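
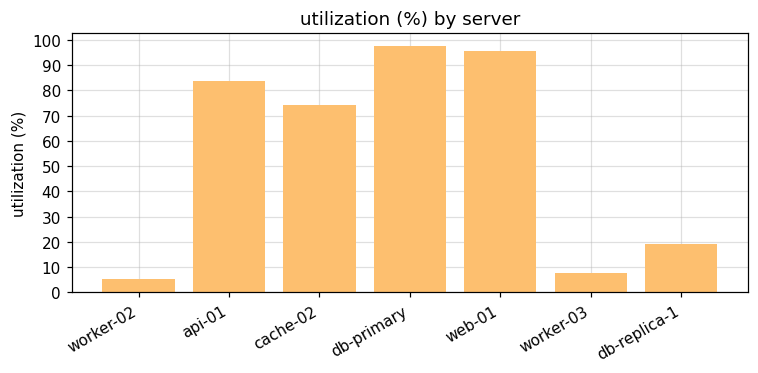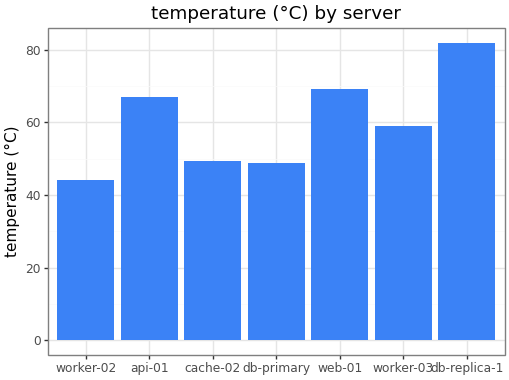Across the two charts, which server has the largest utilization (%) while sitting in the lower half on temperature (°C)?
db-primary

Chart 2 median temperature (°C) ≈ 60; below-median servers: worker-02, cache-02, db-primary. Among those, db-primary has the highest utilization (%) (≈ 100).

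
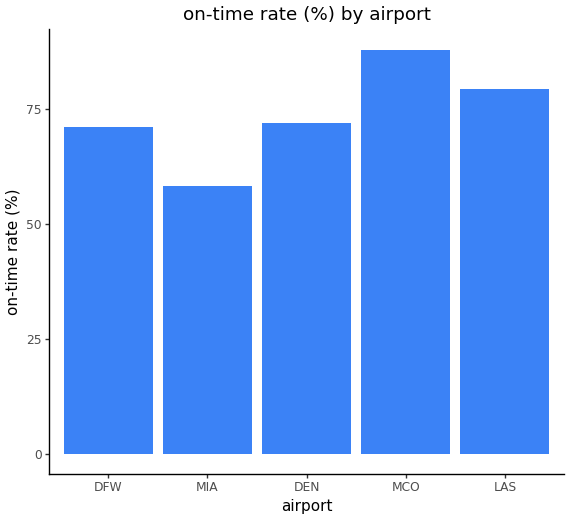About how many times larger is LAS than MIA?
≈ 1.33×

LAS ≈ 80, MIA ≈ 60; 80/60 ≈ 1.33.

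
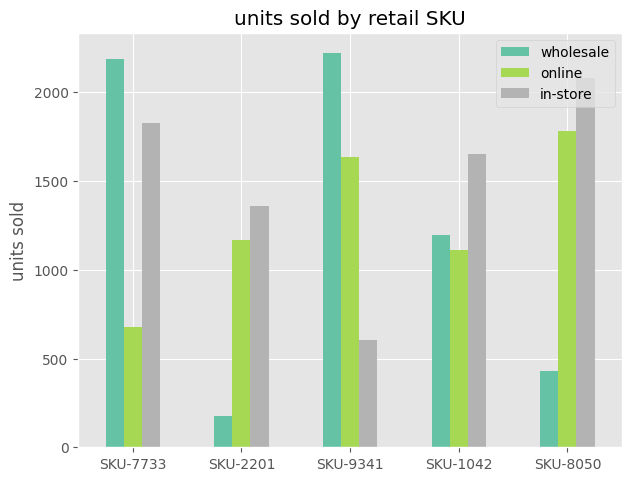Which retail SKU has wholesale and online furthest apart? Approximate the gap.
SKU-7733: wholesale ≈ 2200, online ≈ 600 → gap ≈ 1600. Next-largest (SKU-8050) is only ≈ 1400.

SKU-7733, ≈ 1600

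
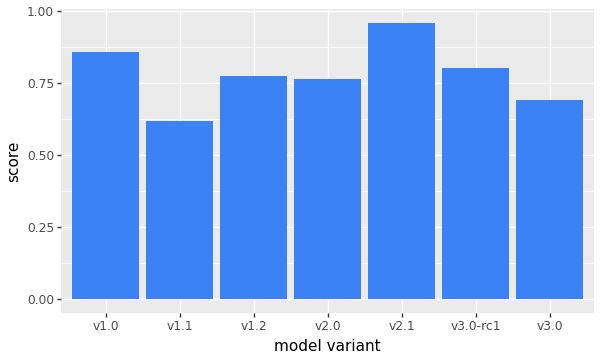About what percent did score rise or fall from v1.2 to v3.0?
v1.2 ≈ 0.8, v3.0 ≈ 0.7; (0.7 − 0.8) / 0.8 ≈ -12.5%.

≈ -12.5%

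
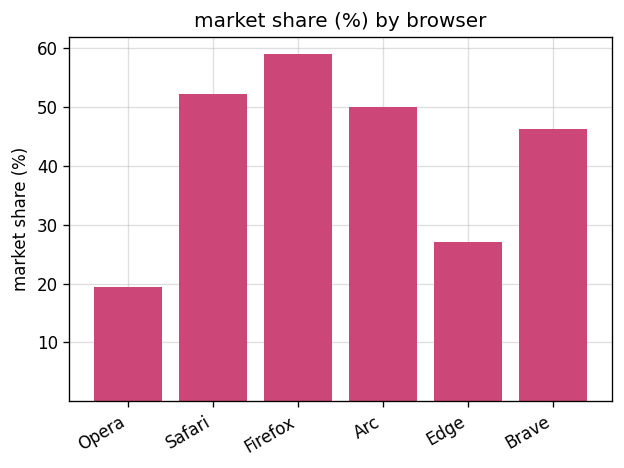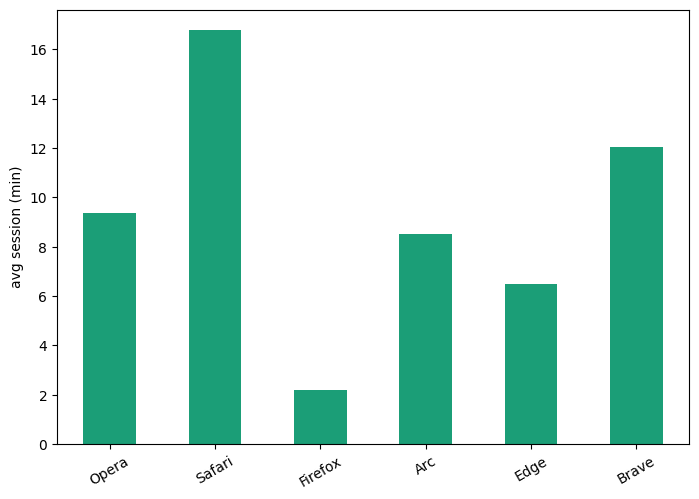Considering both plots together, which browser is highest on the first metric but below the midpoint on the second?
Chart 2 median avg session (min) ≈ 8; below-median browsers: Firefox, Arc, Edge. Among those, Firefox has the highest market share (%) (≈ 60).

Firefox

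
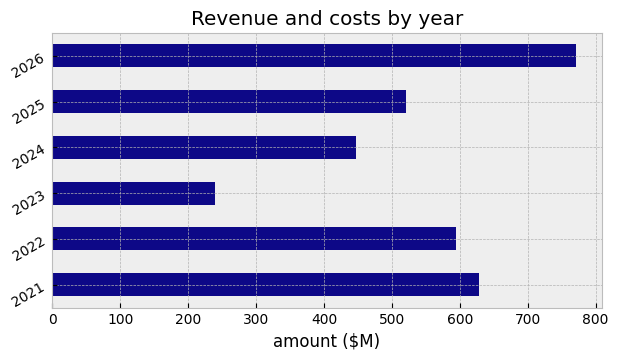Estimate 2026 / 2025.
≈ 1.6×

2026 ≈ 800, 2025 ≈ 500; 800/500 ≈ 1.6.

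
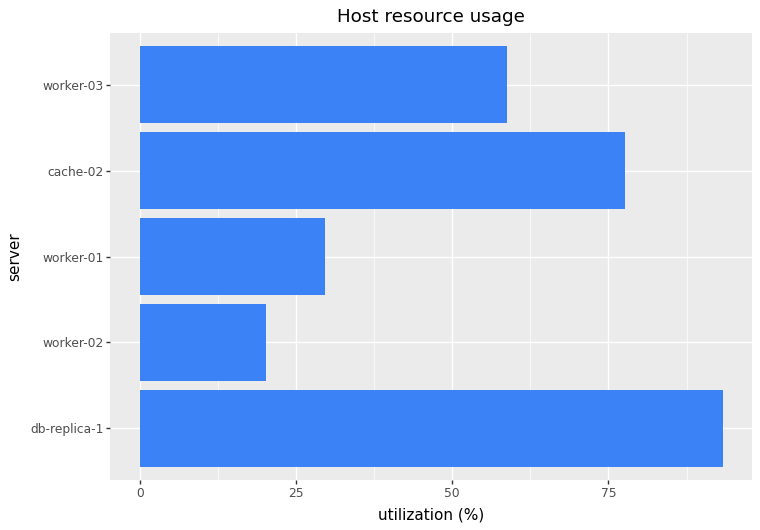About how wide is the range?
≈ 70

Max db-replica-1 ≈ 90, min worker-02 ≈ 20; range ≈ 70.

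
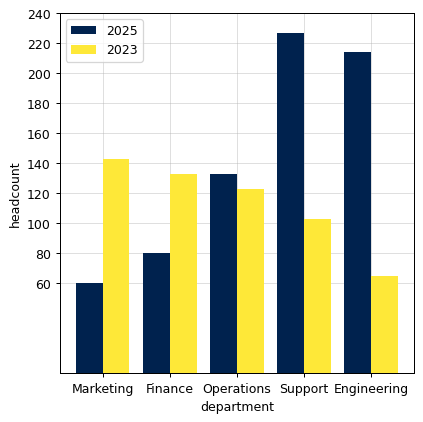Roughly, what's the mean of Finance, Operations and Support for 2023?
(140 + 120 + 100) / 3 ≈ 120.

≈ 120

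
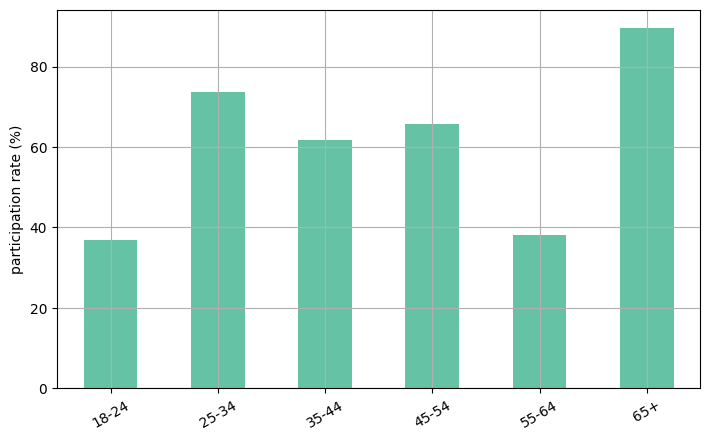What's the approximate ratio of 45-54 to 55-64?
45-54 ≈ 70, 55-64 ≈ 40; 70/40 ≈ 1.75.

≈ 1.75×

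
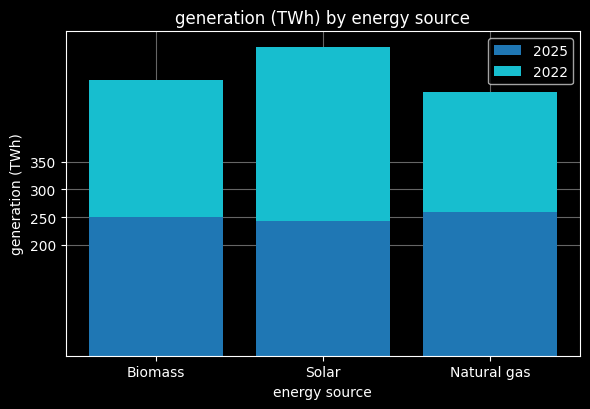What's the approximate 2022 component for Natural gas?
2022 top ≈ 500, bottom ≈ 250; segment ≈ 250.

≈ 250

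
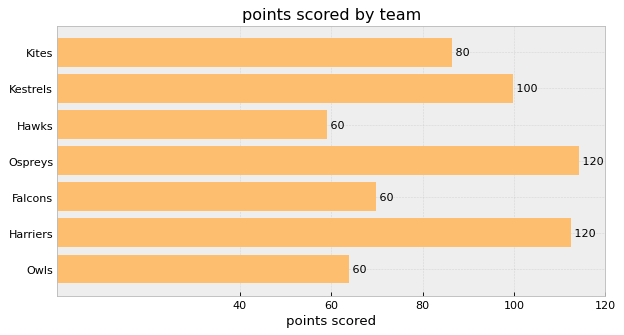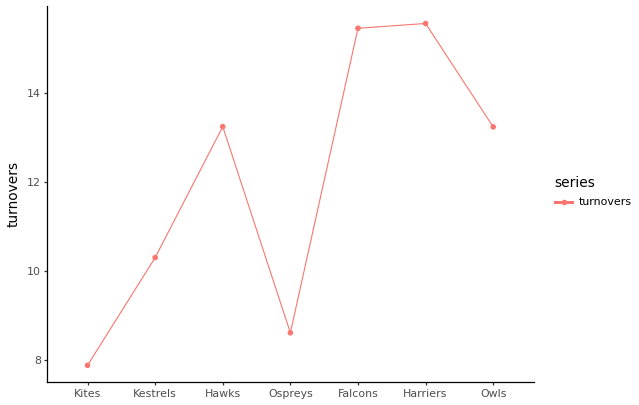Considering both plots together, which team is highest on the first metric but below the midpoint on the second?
Chart 2 median turnovers ≈ 14; below-median teams: Kites, Kestrels, Ospreys. Among those, Ospreys has the highest points scored (≈ 120).

Ospreys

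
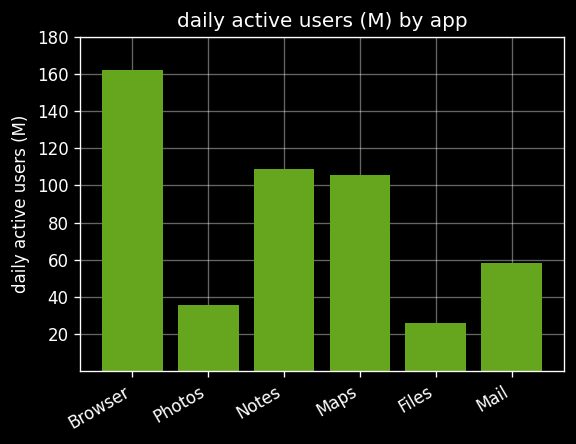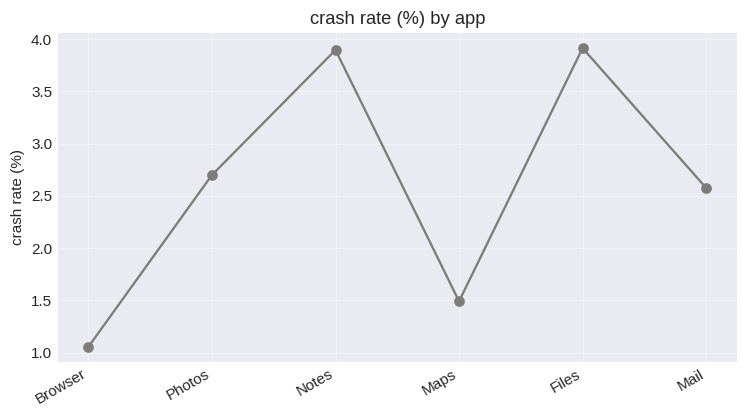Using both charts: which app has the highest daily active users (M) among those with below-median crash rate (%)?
Chart 2 median crash rate (%) ≈ 2.5; below-median apps: Browser, Maps, Mail. Among those, Browser has the highest daily active users (M) (≈ 160).

Browser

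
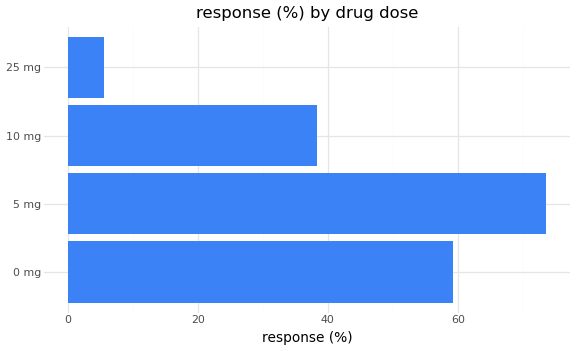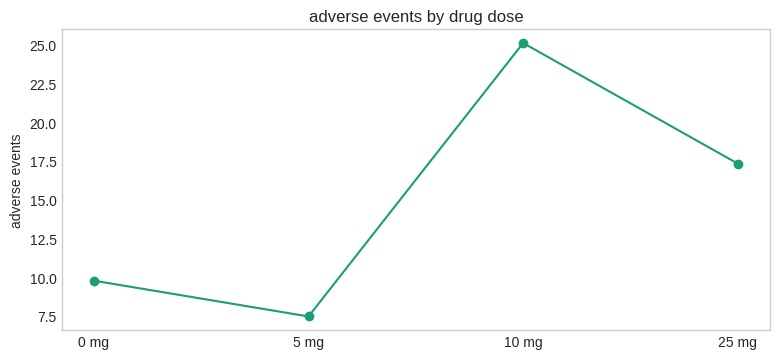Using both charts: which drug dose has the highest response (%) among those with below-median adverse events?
5 mg

Chart 2 median adverse events ≈ 15; below-median drug doses: 0 mg, 5 mg. Among those, 5 mg has the highest response (%) (≈ 70).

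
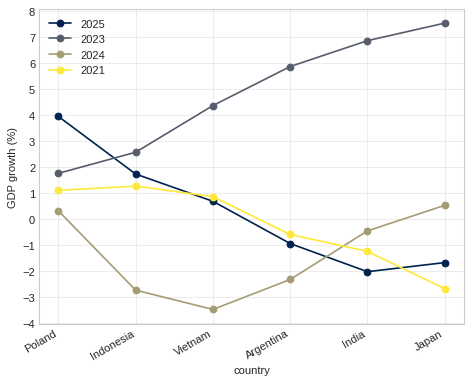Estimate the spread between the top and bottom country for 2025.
Max Poland ≈ 4, min India ≈ -2; range ≈ 6.

≈ 6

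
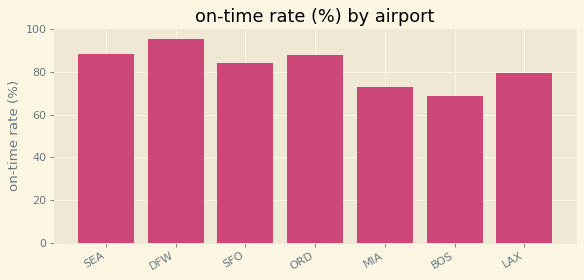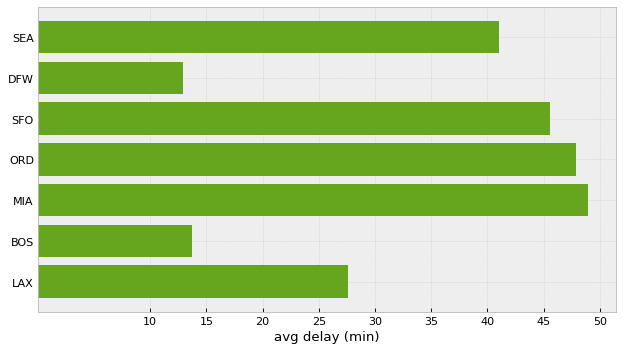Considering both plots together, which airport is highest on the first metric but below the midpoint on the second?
Chart 2 median avg delay (min) ≈ 40; below-median airports: DFW, BOS, LAX. Among those, DFW has the highest on-time rate (%) (≈ 100).

DFW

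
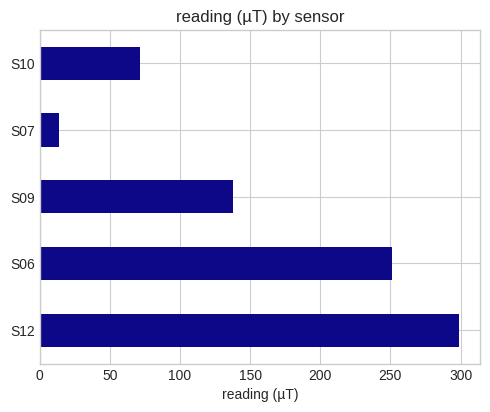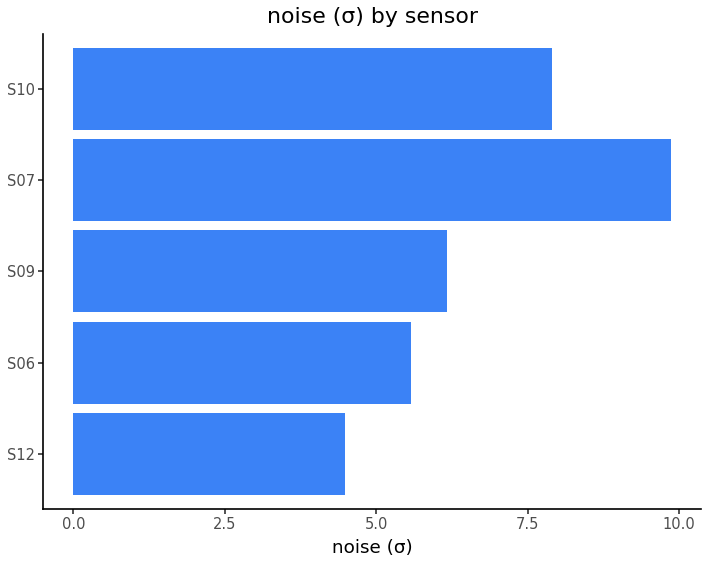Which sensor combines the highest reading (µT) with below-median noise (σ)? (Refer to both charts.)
Chart 2 median noise (σ) ≈ 6; below-median sensors: S12, S06. Among those, S12 has the highest reading (µT) (≈ 300).

S12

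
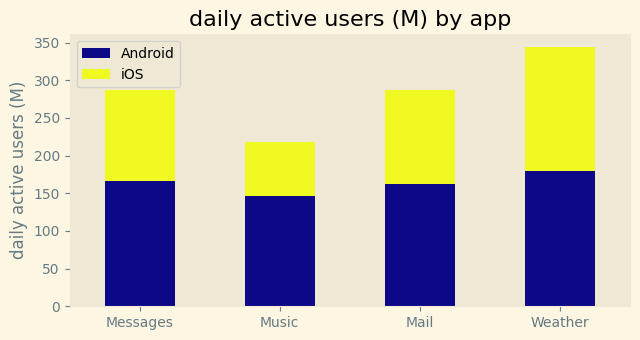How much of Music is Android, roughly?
Android top ≈ 150, bottom ≈ 0; segment ≈ 150.

≈ 150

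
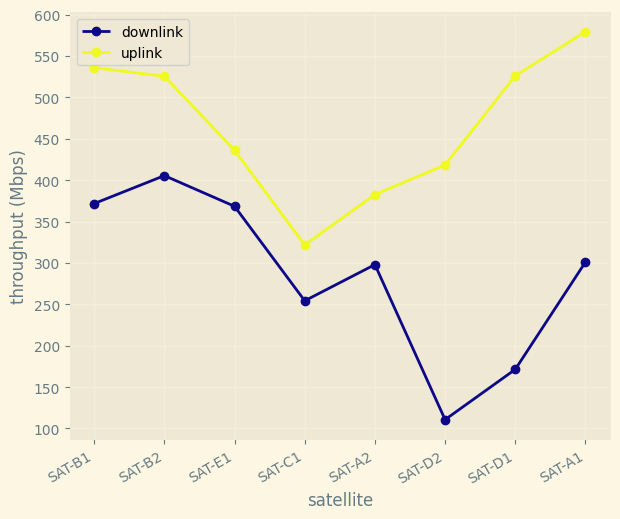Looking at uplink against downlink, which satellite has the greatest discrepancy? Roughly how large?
SAT-D1, ≈ 400 Mbps

SAT-D1: uplink ≈ 550, downlink ≈ 150 → gap ≈ 400. Next-largest (SAT-D2) is only ≈ 300.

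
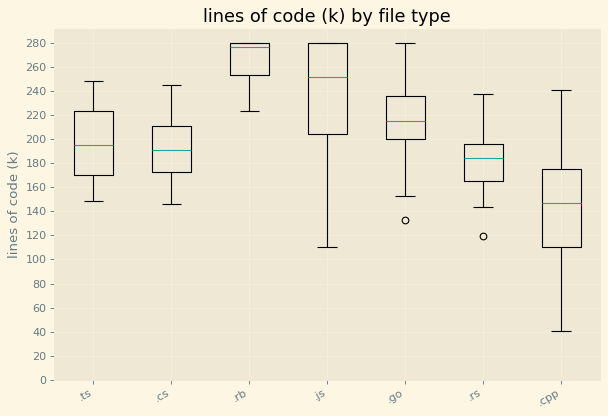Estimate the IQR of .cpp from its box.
≈ 60

Q3 ≈ 180, Q1 ≈ 120; IQR ≈ 60.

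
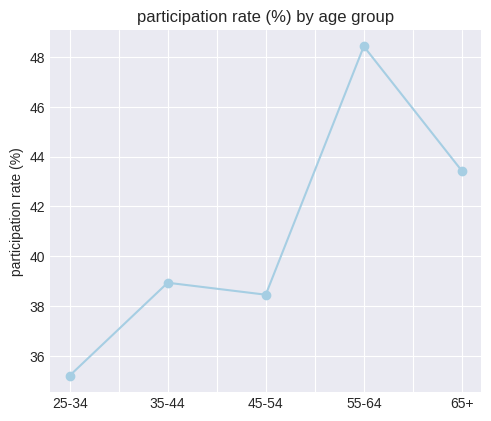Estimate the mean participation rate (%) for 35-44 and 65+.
≈ 41

(38 + 44) / 2 ≈ 41.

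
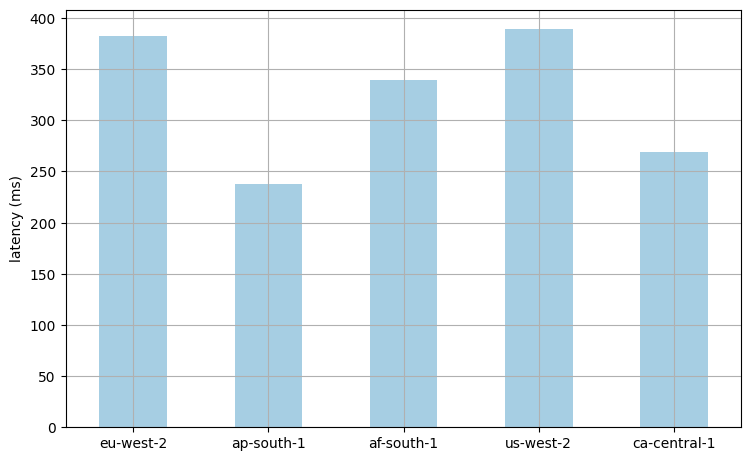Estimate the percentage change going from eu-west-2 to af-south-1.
eu-west-2 ≈ 400, af-south-1 ≈ 350; (350 − 400) / 400 ≈ -12.5%.

≈ -12.5%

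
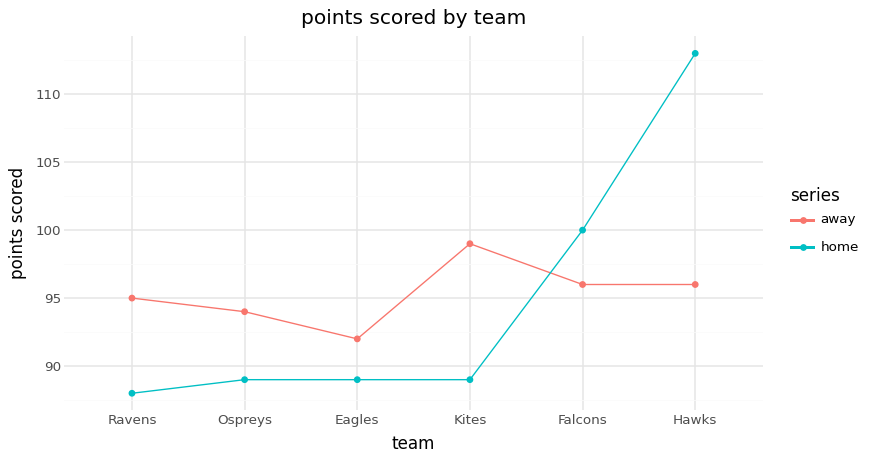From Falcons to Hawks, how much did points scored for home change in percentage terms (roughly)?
≈ +15%

Falcons ≈ 100, Hawks ≈ 115; (115 − 100) / 100 ≈ +15%.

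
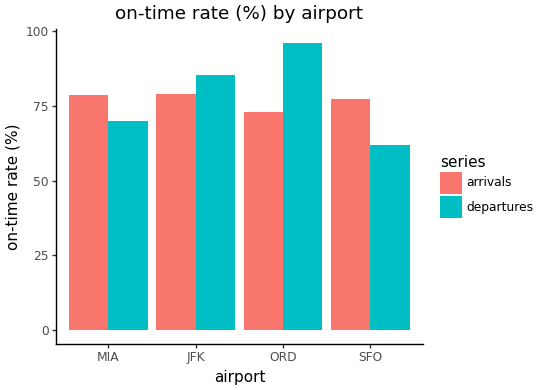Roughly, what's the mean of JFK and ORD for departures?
(90 + 100) / 2 ≈ 95.

≈ 95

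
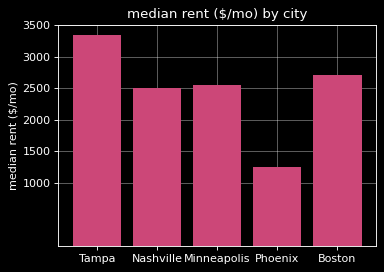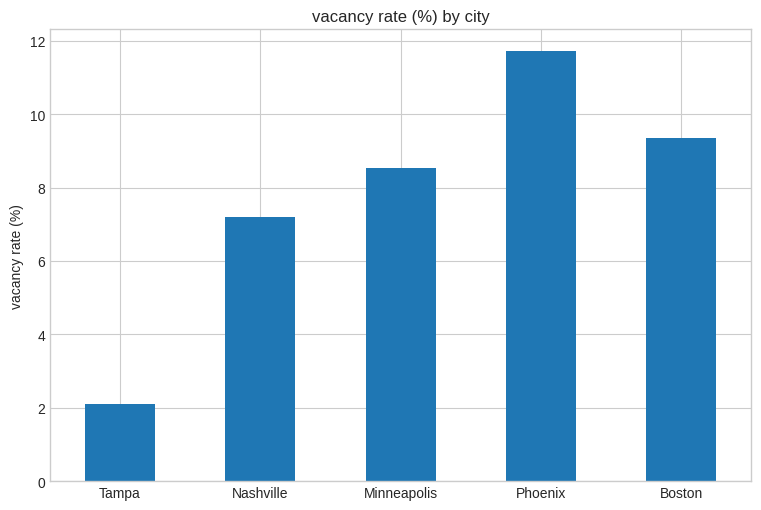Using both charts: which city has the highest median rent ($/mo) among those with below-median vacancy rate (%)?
Tampa

Chart 2 median vacancy rate (%) ≈ 8; below-median cities: Tampa, Nashville. Among those, Tampa has the highest median rent ($/mo) (≈ 3500).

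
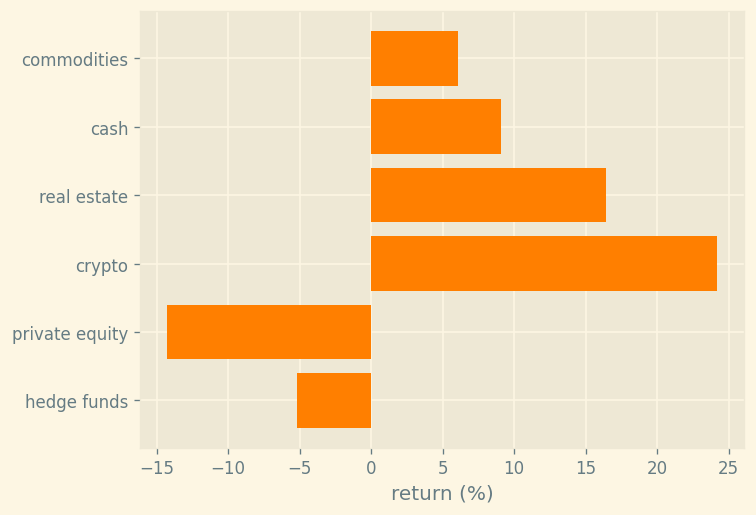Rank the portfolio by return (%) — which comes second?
Top 3: crypto ≈ 25, real estate ≈ 15, cash ≈ 10.

real estate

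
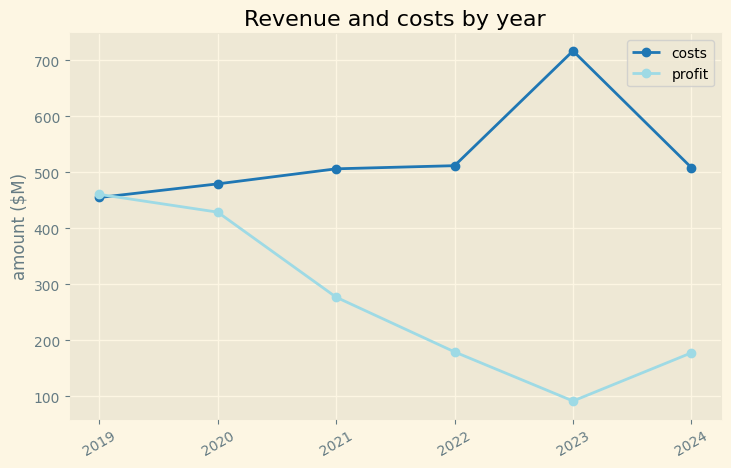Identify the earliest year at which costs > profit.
2020

2019: costs ≈ 500 vs profit ≈ 500 (not yet); 2020: costs ≈ 500 vs profit ≈ 400 (first crossover).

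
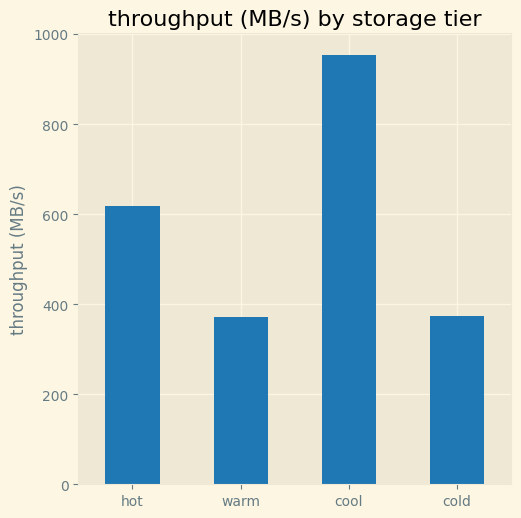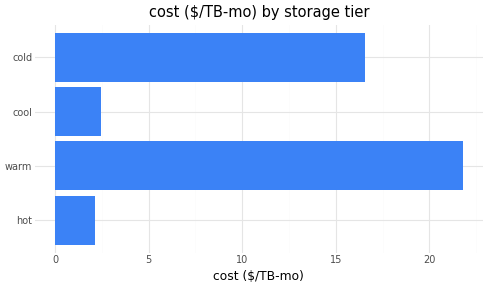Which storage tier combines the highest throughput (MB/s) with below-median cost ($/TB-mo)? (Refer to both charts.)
cool

Chart 2 median cost ($/TB-mo) ≈ 10; below-median storage tiers: hot, cool. Among those, cool has the highest throughput (MB/s) (≈ 1000).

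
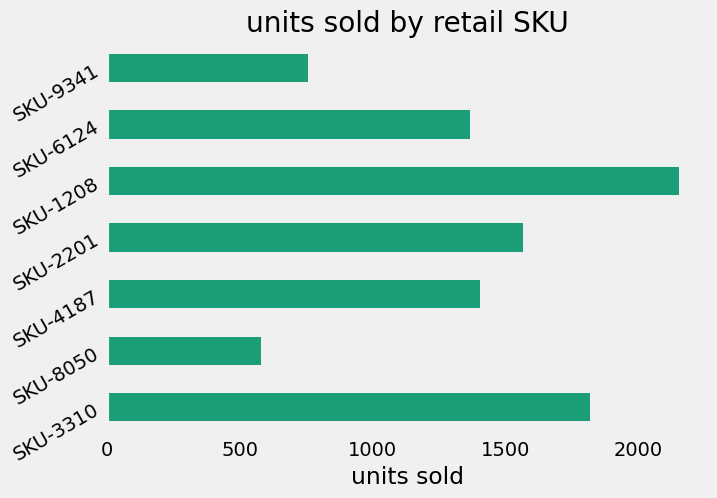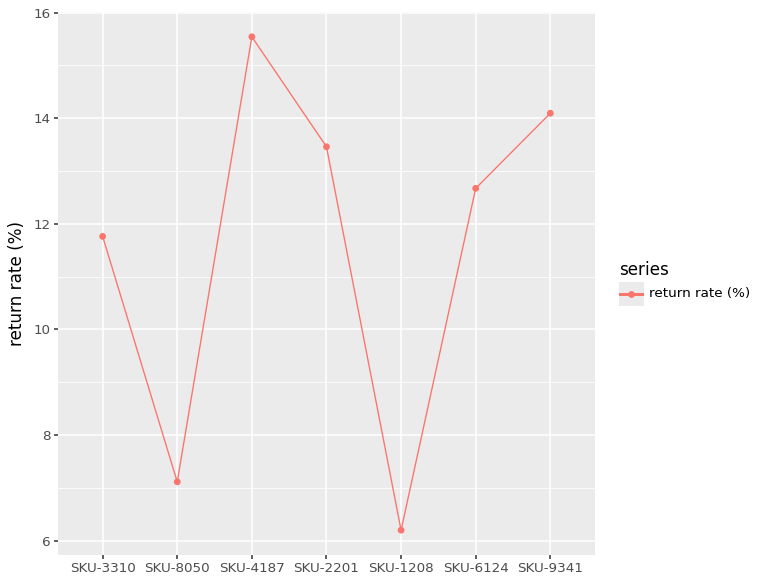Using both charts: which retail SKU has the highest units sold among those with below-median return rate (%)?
Chart 2 median return rate (%) ≈ 12; below-median retail SKUs: SKU-3310, SKU-8050, SKU-1208. Among those, SKU-1208 has the highest units sold (≈ 2200).

SKU-1208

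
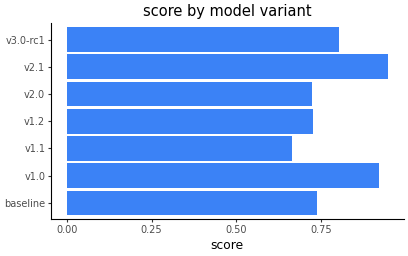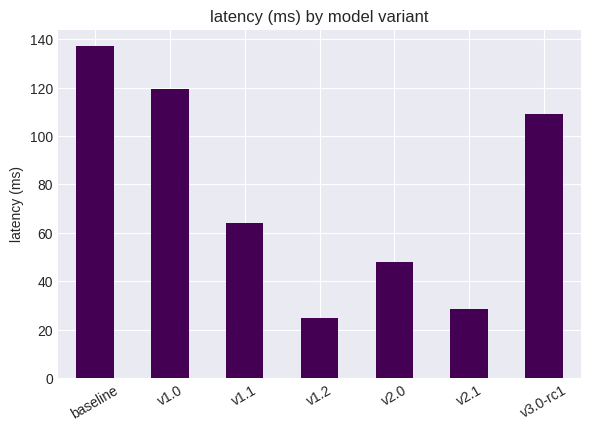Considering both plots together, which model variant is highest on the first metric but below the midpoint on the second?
v2.1

Chart 2 median latency (ms) ≈ 60; below-median model variants: v1.2, v2.0, v2.1. Among those, v2.1 has the highest score (≈ 0.9).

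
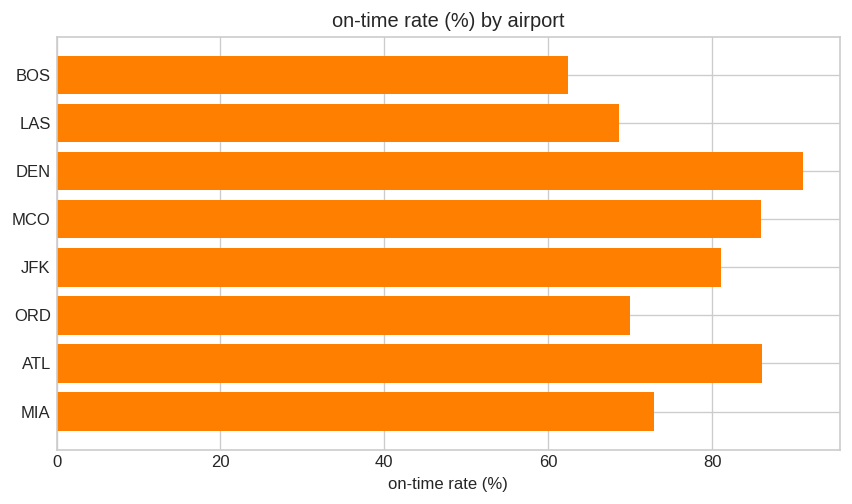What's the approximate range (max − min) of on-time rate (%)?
Max DEN ≈ 90, min BOS ≈ 60; range ≈ 30.

≈ 30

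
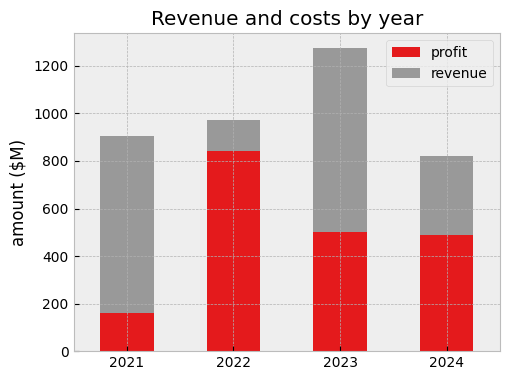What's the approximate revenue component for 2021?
revenue top ≈ 1000, bottom ≈ 200; segment ≈ 800.

≈ 800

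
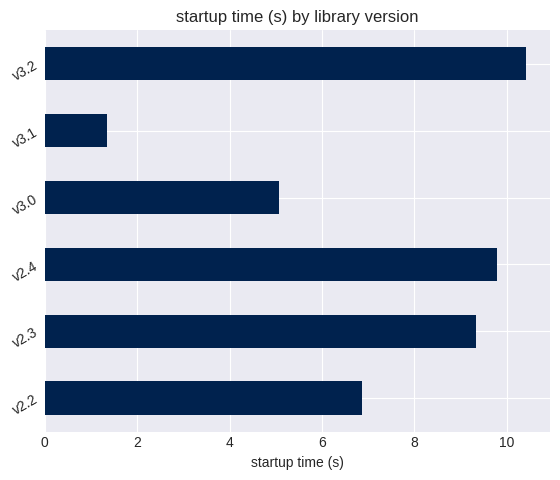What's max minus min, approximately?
Max v3.2 ≈ 10, min v3.1 ≈ 1; range ≈ 9.

≈ 9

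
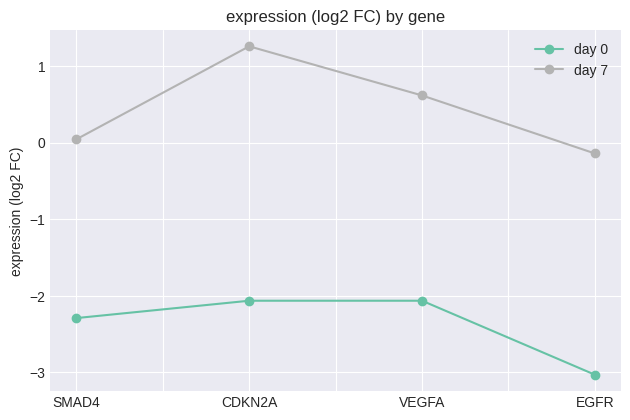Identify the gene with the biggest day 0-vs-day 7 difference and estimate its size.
CDKN2A, ≈ 3.5 log2 FC

CDKN2A: day 0 ≈ -2.0, day 7 ≈ 1.5 → gap ≈ 3.5. Next-largest (EGFR) is only ≈ 3.0.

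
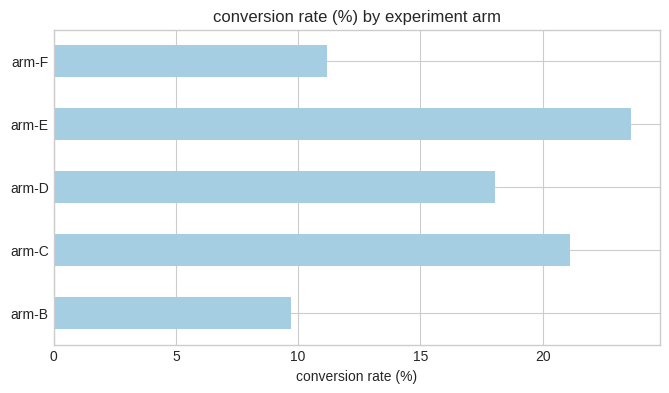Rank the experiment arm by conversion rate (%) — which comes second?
arm-C

Top 3: arm-E ≈ 24, arm-C ≈ 22, arm-D ≈ 18.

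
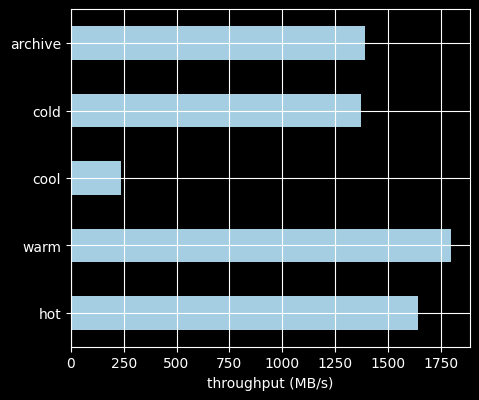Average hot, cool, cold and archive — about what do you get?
(1600 + 200 + 1400 + 1400) / 4 ≈ 1150.

≈ 1150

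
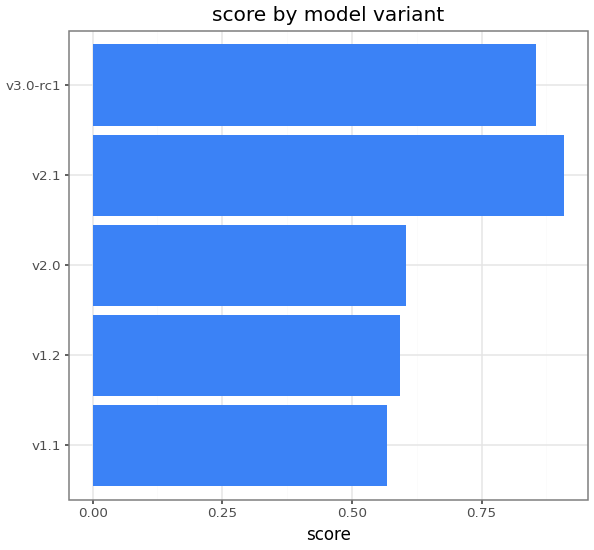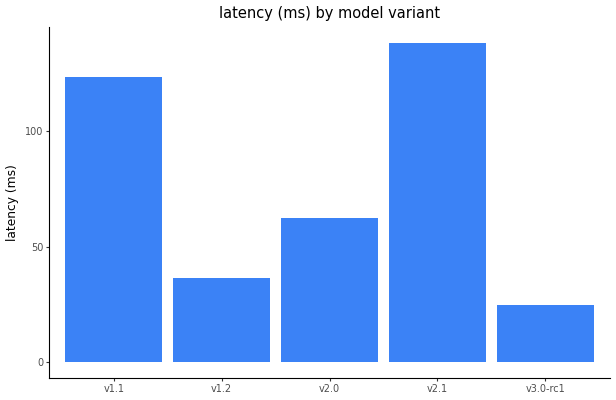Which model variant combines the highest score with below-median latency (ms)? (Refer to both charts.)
v3.0-rc1

Chart 2 median latency (ms) ≈ 60; below-median model variants: v1.2, v3.0-rc1. Among those, v3.0-rc1 has the highest score (≈ 0.9).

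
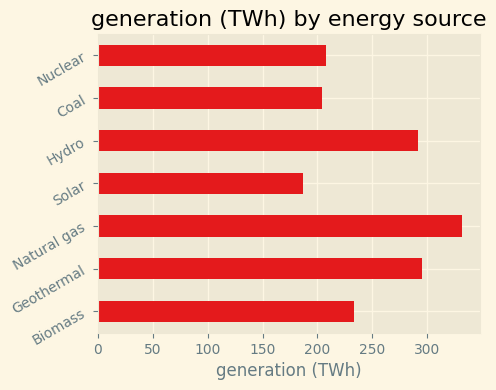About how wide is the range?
Max Natural gas ≈ 350, min Solar ≈ 200; range ≈ 150.

≈ 150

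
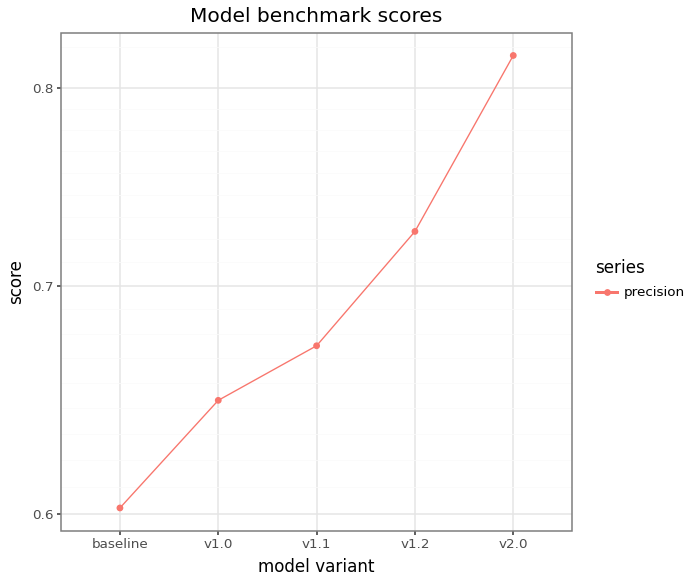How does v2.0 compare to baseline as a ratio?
≈ 1.37×

v2.0 ≈ 0.82, baseline ≈ 0.60; 0.82/0.60 ≈ 1.37.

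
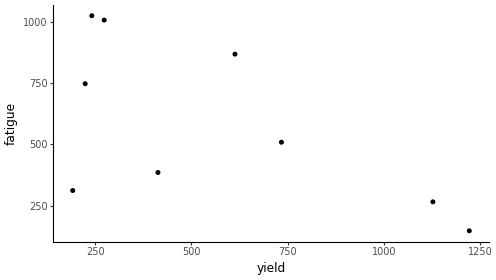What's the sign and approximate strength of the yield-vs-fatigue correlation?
Points are negatively correlated; moderate (|r| ≈ 0.6).

negative, moderate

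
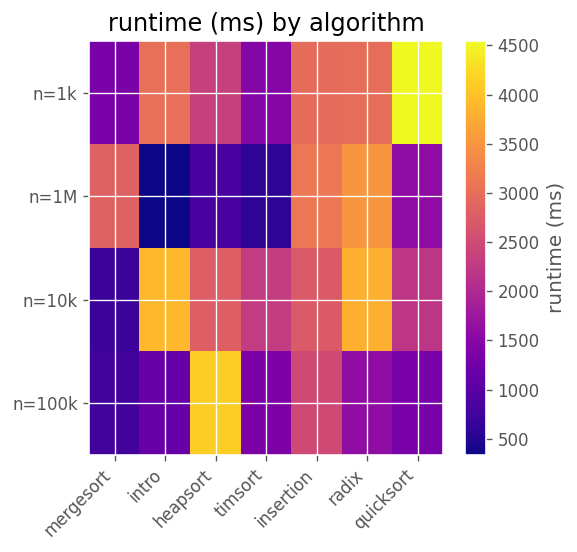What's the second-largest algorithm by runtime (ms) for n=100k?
Top 3 for n=100k: heapsort ≈ 4000, insertion ≈ 2500, radix ≈ 1500.

insertion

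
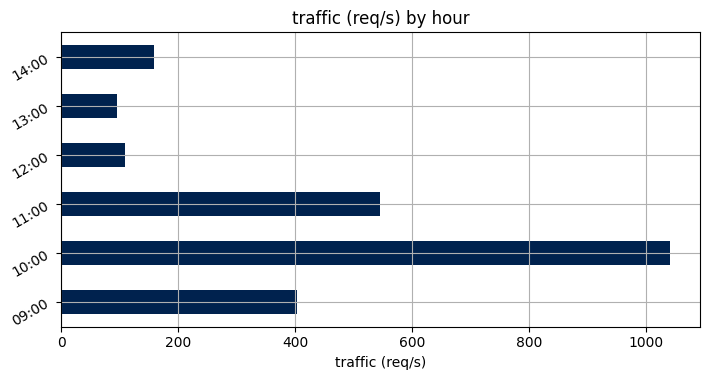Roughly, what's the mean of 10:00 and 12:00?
(1000 + 100) / 2 ≈ 550.

≈ 550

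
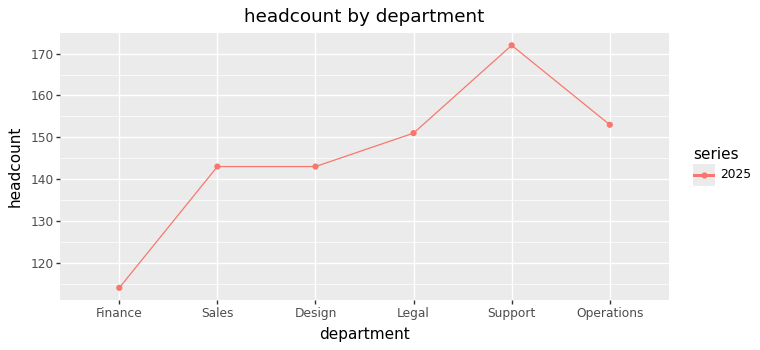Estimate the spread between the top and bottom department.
Max Support ≈ 170, min Finance ≈ 115; range ≈ 55.

≈ 55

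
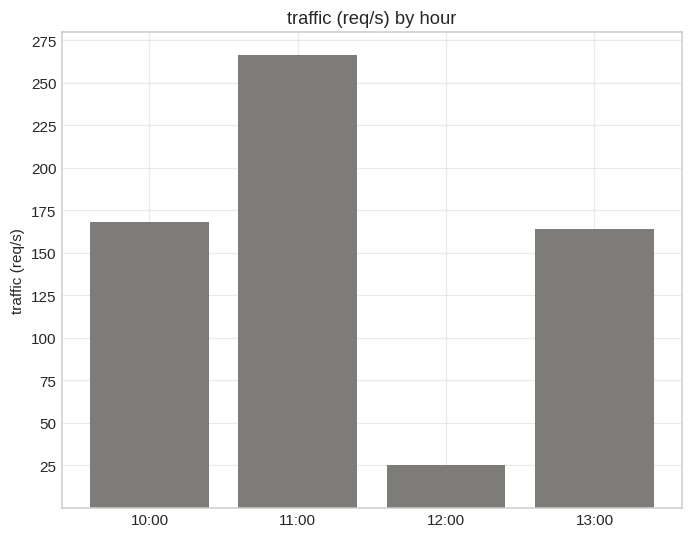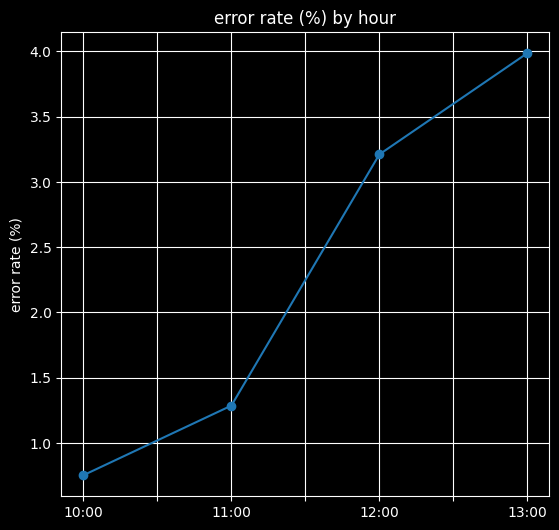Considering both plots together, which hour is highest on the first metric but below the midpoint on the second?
Chart 2 median error rate (%) ≈ 2; below-median hours: 10:00, 11:00. Among those, 11:00 has the highest traffic (req/s) (≈ 275).

11:00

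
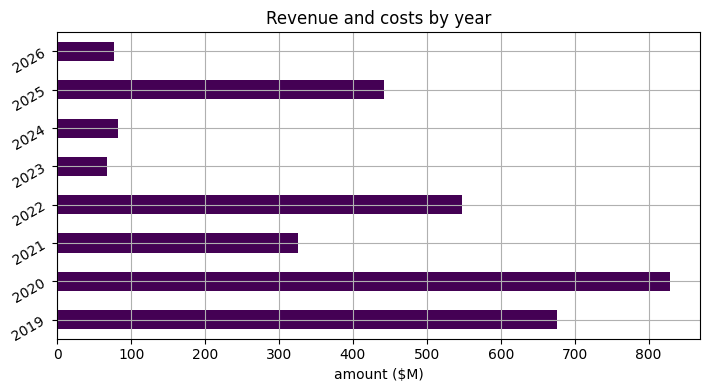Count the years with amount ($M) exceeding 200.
Above 200: 2019, 2020, 2021, 2022, 2025.

5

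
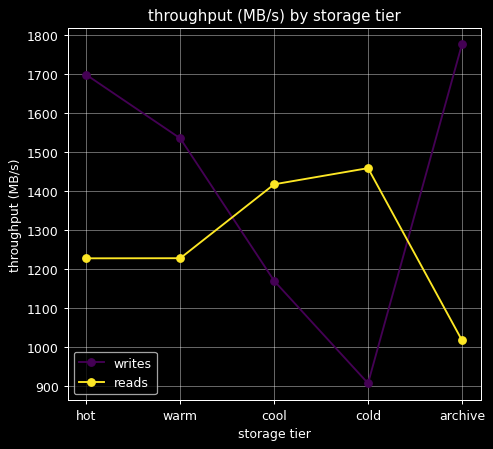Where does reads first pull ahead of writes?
cool

warm: reads ≈ 1200 vs writes ≈ 1500 (not yet); cool: reads ≈ 1400 vs writes ≈ 1200 (first crossover).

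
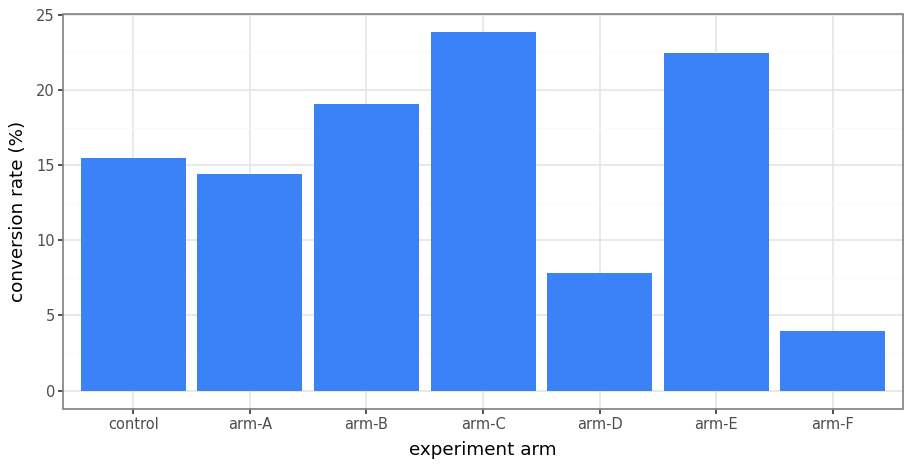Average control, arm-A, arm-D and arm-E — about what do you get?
(16 + 14 + 8 + 22) / 4 ≈ 15.

≈ 15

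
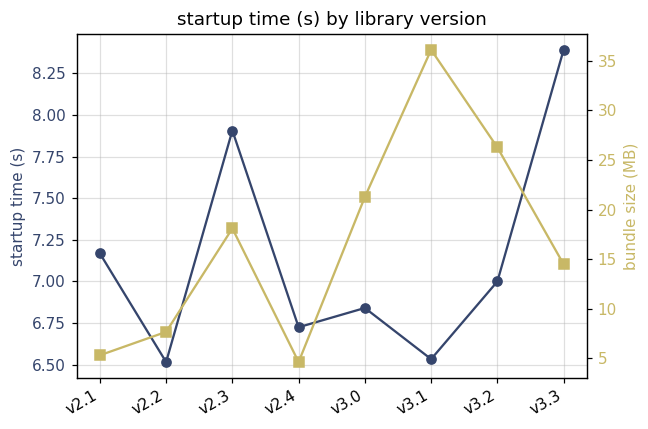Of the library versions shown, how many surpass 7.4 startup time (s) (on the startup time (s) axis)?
2

Above 7.4: v2.3, v3.3.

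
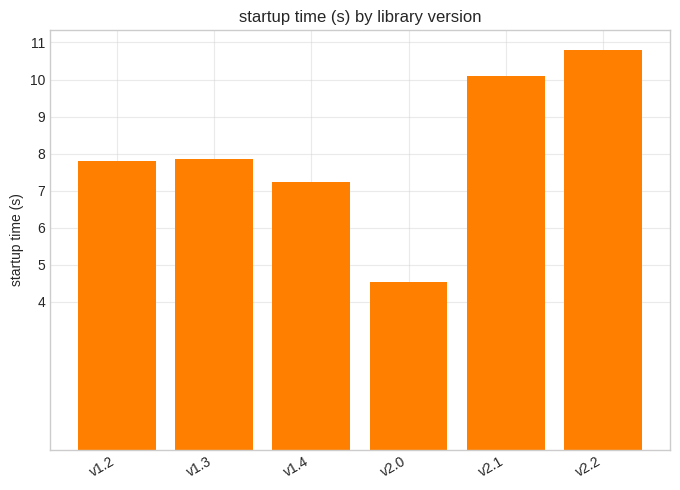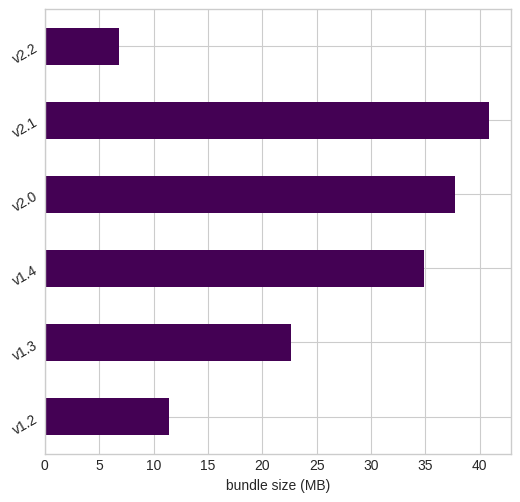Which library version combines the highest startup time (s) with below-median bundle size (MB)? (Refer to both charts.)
Chart 2 median bundle size (MB) ≈ 30; below-median library versions: v1.2, v1.3, v2.2. Among those, v2.2 has the highest startup time (s) (≈ 11).

v2.2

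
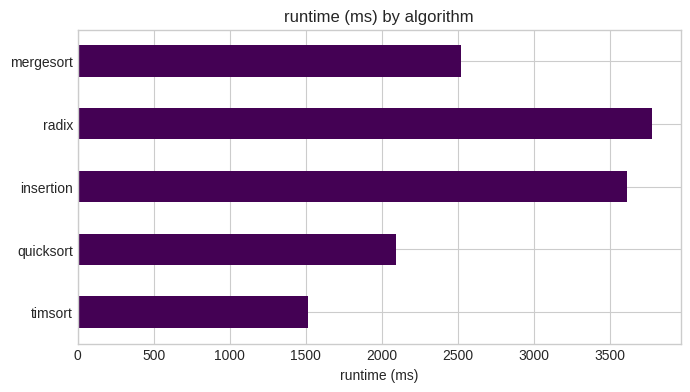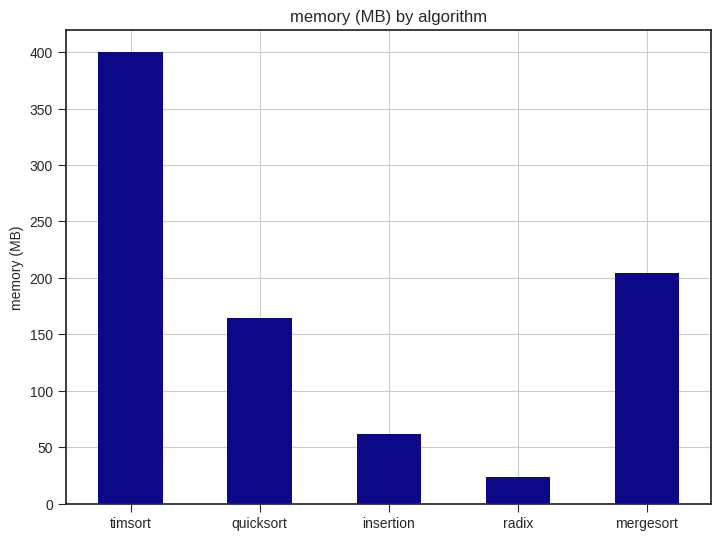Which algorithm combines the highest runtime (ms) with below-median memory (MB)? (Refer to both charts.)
radix

Chart 2 median memory (MB) ≈ 150; below-median algorithms: insertion, radix. Among those, radix has the highest runtime (ms) (≈ 4000).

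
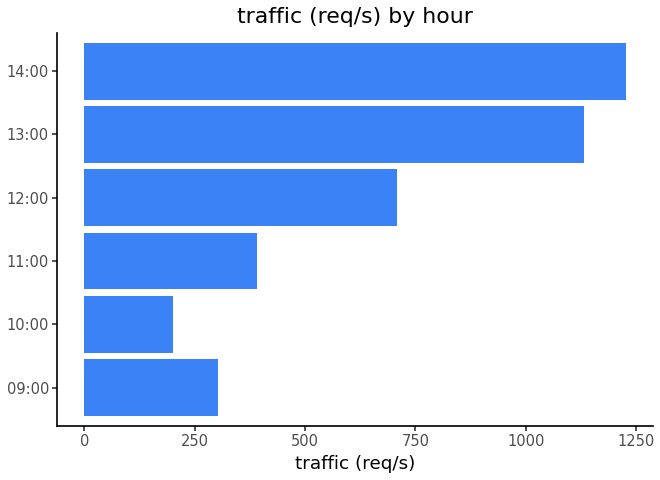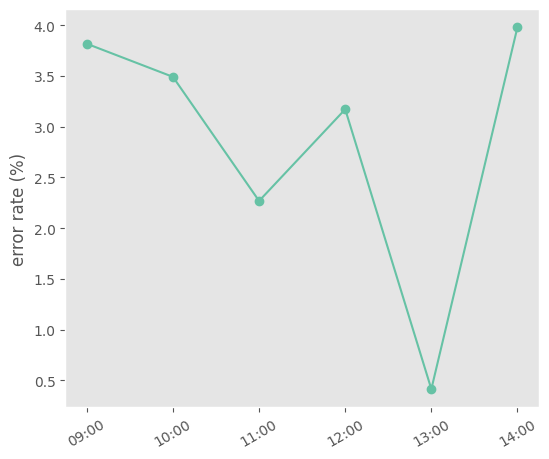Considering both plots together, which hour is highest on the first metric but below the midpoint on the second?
Chart 2 median error rate (%) ≈ 3.5; below-median hours: 11:00, 12:00, 13:00. Among those, 13:00 has the highest traffic (req/s) (≈ 1200).

13:00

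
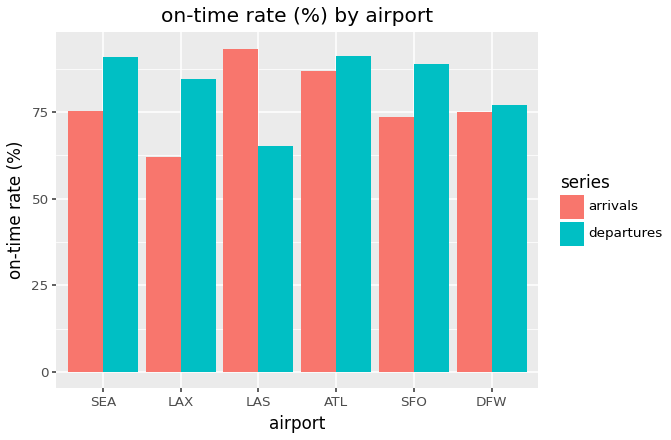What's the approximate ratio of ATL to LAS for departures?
≈ 1.29×

ATL ≈ 90, LAS ≈ 70; 90/70 ≈ 1.29.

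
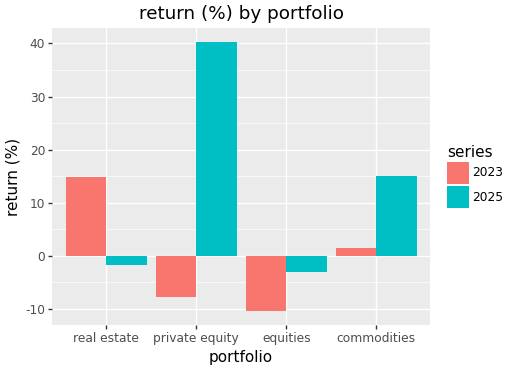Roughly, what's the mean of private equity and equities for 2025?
(40 + -5) / 2 ≈ 18.

≈ 18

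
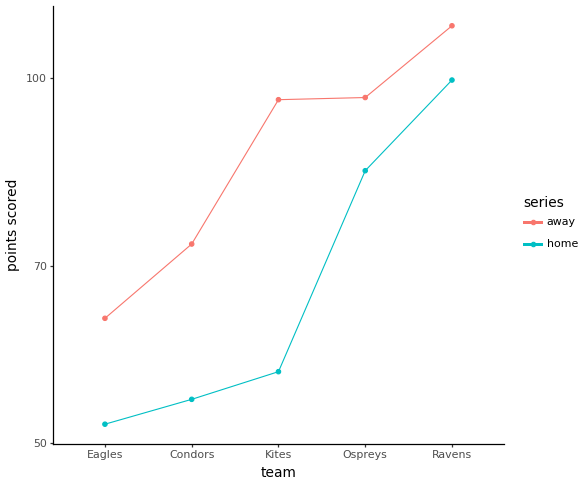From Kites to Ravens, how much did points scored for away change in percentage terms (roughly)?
≈ +15.8%

Kites ≈ 95, Ravens ≈ 110; (110 − 95) / 95 ≈ +15.8%.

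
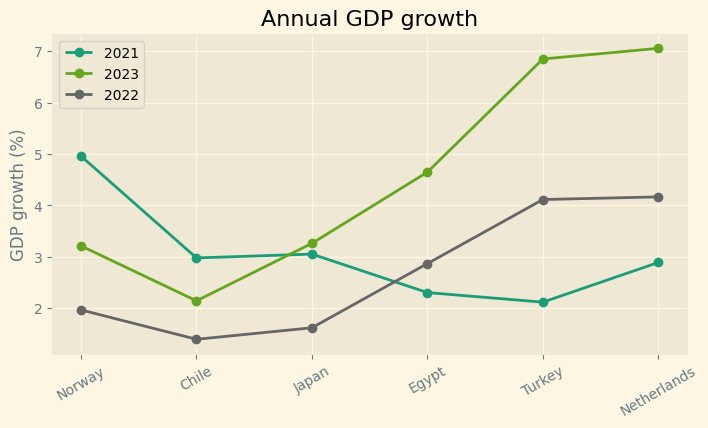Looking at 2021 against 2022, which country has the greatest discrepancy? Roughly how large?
Norway, ≈ 3.0 %

Norway: 2021 ≈ 5.0, 2022 ≈ 2.0 → gap ≈ 3.0. Next-largest (Turkey) is only ≈ 2.0.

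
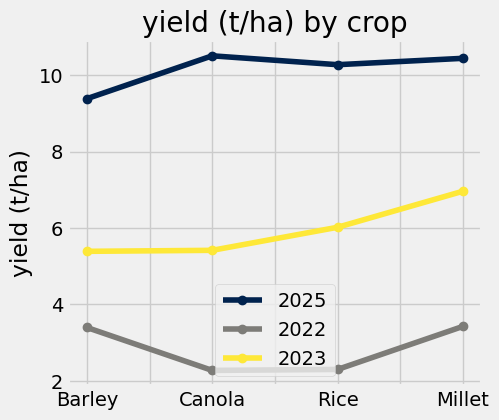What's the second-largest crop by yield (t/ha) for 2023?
Rice

Top 3 for 2023: Millet ≈ 7, Rice ≈ 6, Canola ≈ 5.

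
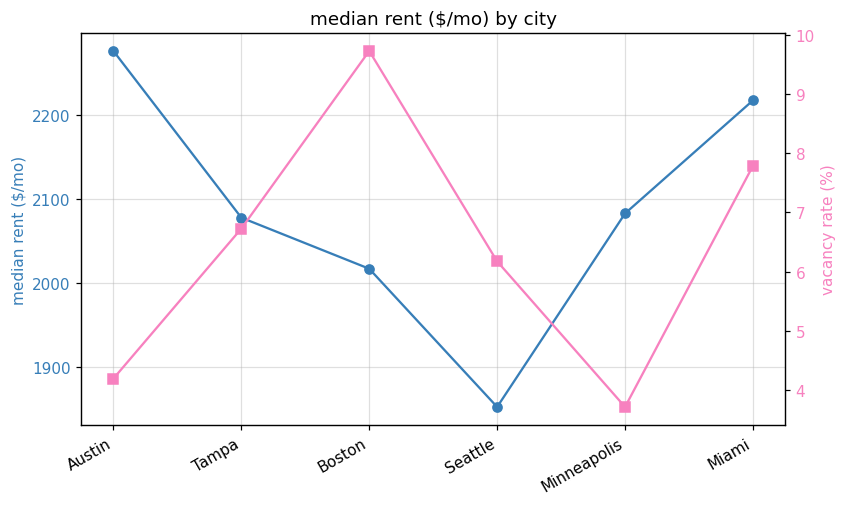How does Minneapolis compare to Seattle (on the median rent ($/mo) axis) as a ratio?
Minneapolis ≈ 2100, Seattle ≈ 1850; 2100/1850 ≈ 1.14.

≈ 1.14×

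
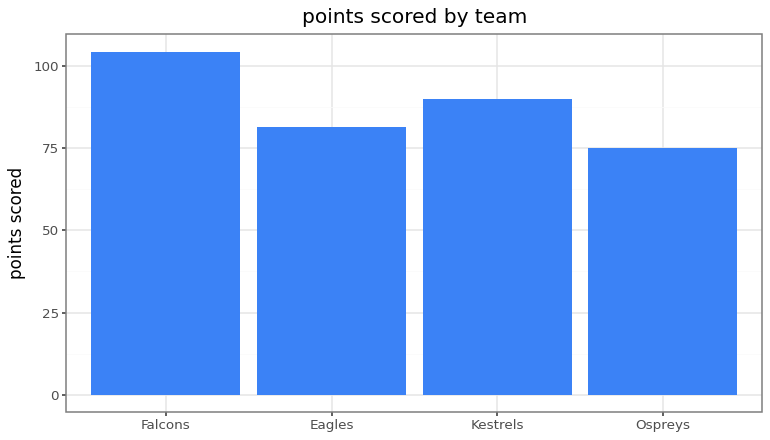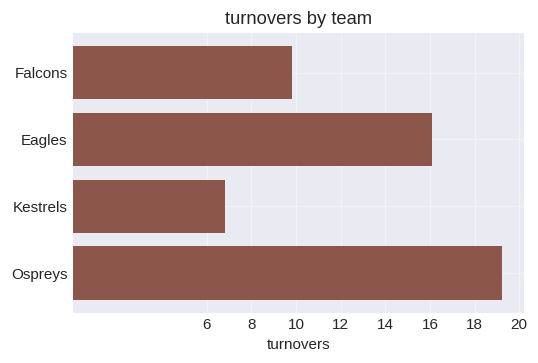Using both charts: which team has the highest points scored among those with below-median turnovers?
Chart 2 median turnovers ≈ 12; below-median teams: Falcons, Kestrels. Among those, Falcons has the highest points scored (≈ 100).

Falcons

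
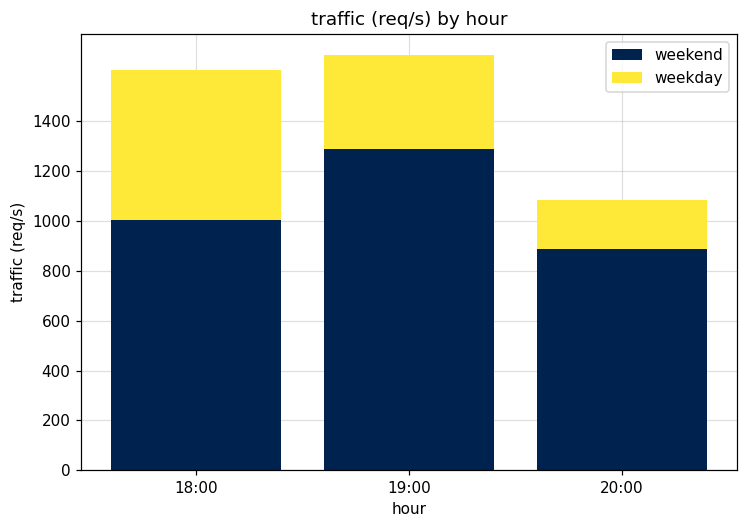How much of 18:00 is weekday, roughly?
≈ 600

weekday top ≈ 1600, bottom ≈ 1000; segment ≈ 600.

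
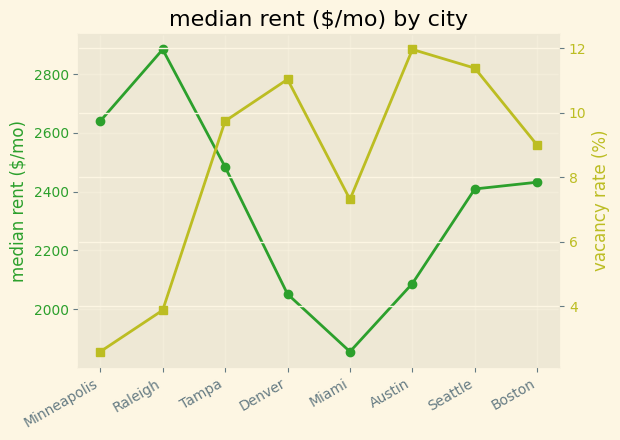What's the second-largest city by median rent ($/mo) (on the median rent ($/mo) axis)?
Top 3 (on the median rent ($/mo) axis): Raleigh ≈ 2900, Minneapolis ≈ 2600, Tampa ≈ 2500.

Minneapolis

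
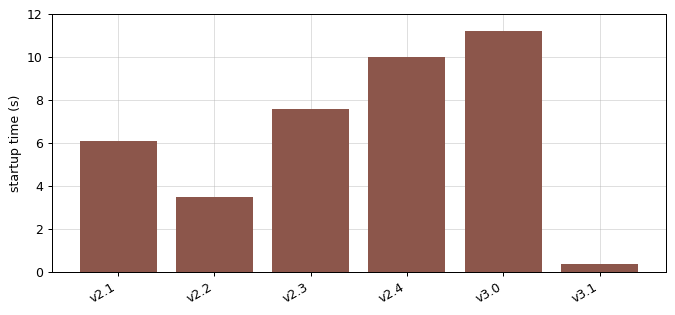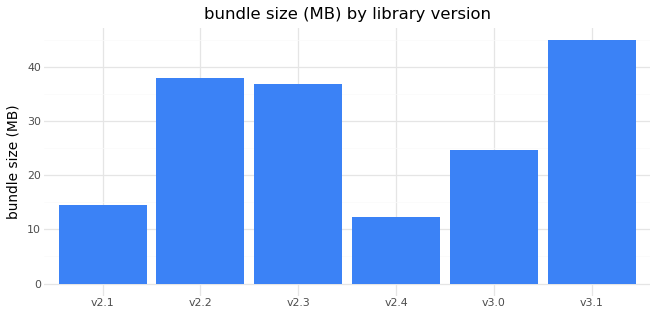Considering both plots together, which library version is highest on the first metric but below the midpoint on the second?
Chart 2 median bundle size (MB) ≈ 30; below-median library versions: v2.1, v2.4, v3.0. Among those, v3.0 has the highest startup time (s) (≈ 12).

v3.0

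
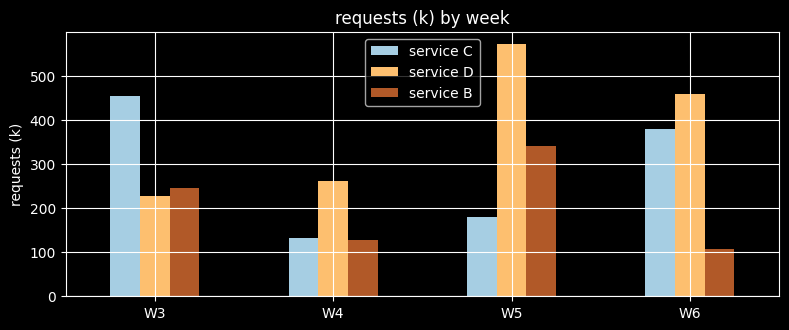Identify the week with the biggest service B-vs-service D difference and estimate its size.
W6: service B ≈ 100, service D ≈ 450 → gap ≈ 350. Next-largest (W5) is only ≈ 200.

W6, ≈ 350 k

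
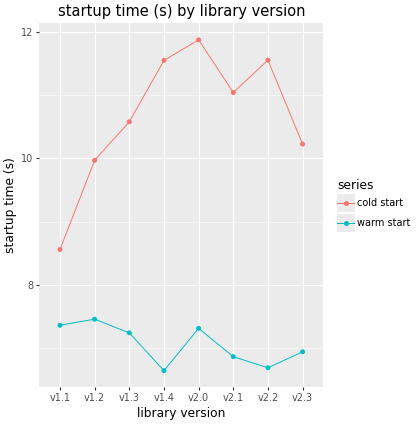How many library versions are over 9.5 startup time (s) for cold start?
Above 9.5: v1.2, v1.3, v1.4, v2.0, v2.1, v2.2, v2.3.

7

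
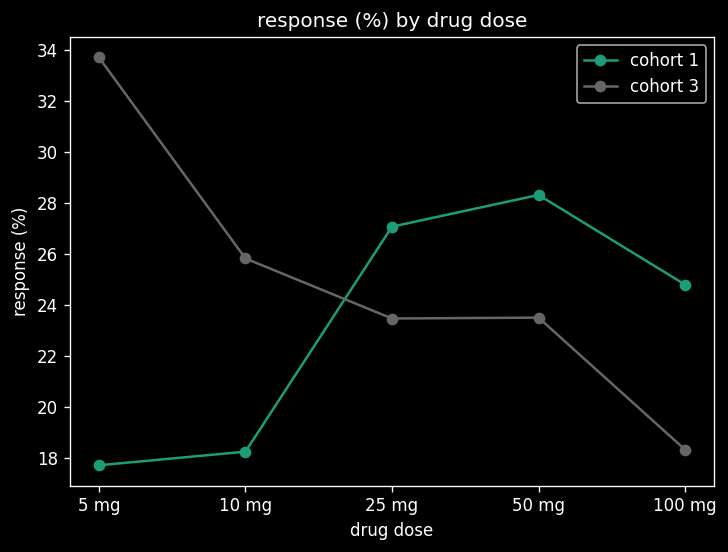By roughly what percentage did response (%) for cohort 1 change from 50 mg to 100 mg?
≈ -14.3%

50 mg ≈ 28, 100 mg ≈ 24; (24 − 28) / 28 ≈ -14.3%.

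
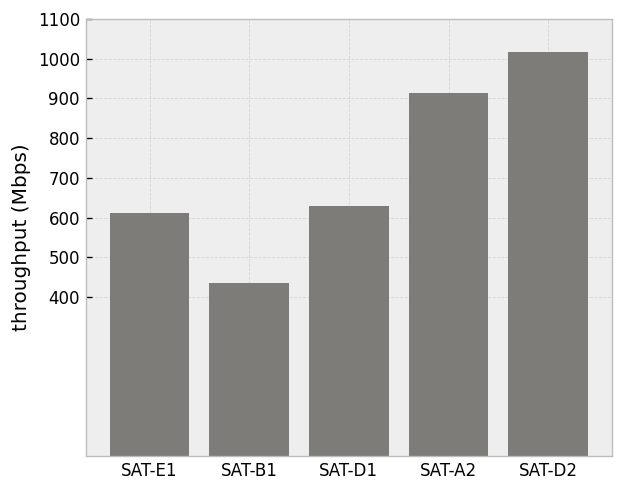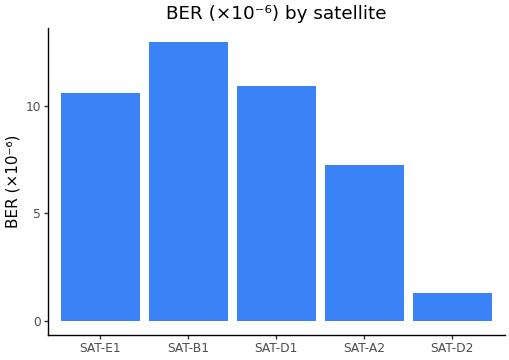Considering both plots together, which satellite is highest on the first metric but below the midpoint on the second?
SAT-D2

Chart 2 median BER (×10⁻⁶) ≈ 10; below-median satellites: SAT-A2, SAT-D2. Among those, SAT-D2 has the highest throughput (Mbps) (≈ 1000).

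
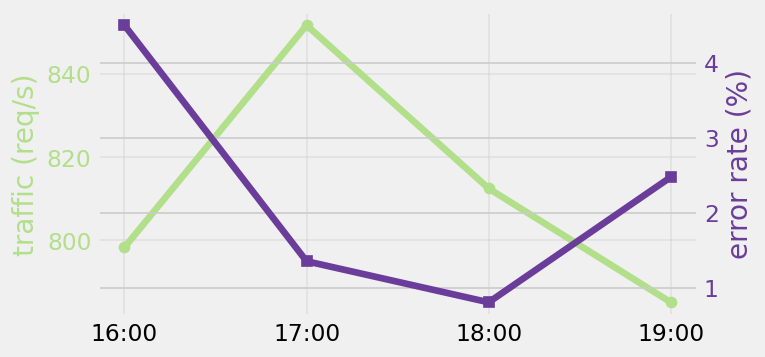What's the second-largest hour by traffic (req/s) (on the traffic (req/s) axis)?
Top 3 (on the traffic (req/s) axis): 17:00 ≈ 850, 18:00 ≈ 810, 16:00 ≈ 800.

18:00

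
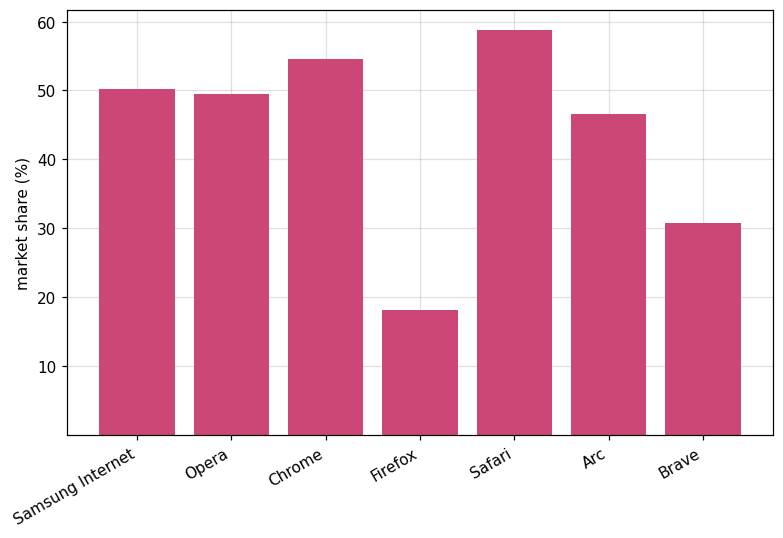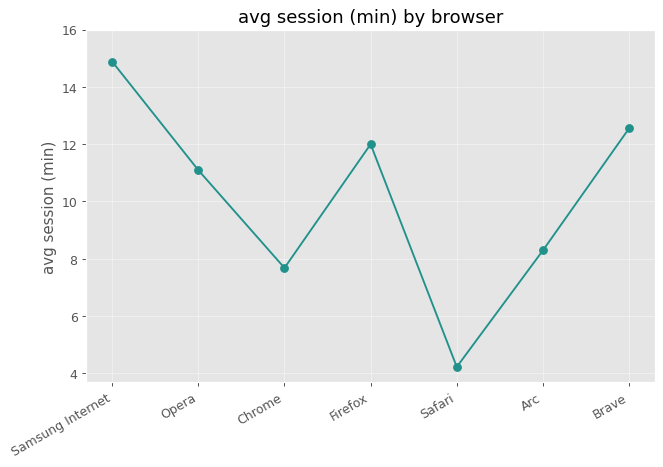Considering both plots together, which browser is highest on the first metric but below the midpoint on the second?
Safari

Chart 2 median avg session (min) ≈ 12; below-median browsers: Chrome, Safari, Arc. Among those, Safari has the highest market share (%) (≈ 60).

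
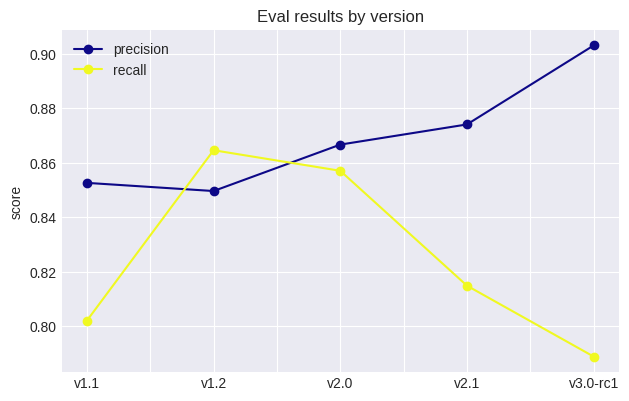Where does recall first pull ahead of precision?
v1.1: recall ≈ 0.80 vs precision ≈ 0.85 (not yet); v1.2: recall ≈ 0.86 vs precision ≈ 0.85 (first crossover).

v1.2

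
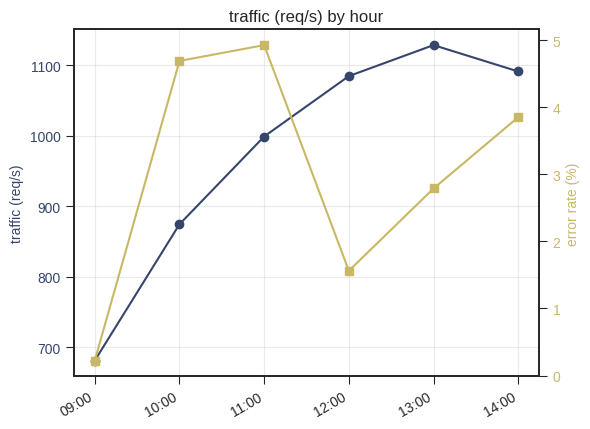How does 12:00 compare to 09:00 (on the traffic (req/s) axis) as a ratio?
12:00 ≈ 1100, 09:00 ≈ 700; 1100/700 ≈ 1.57.

≈ 1.57×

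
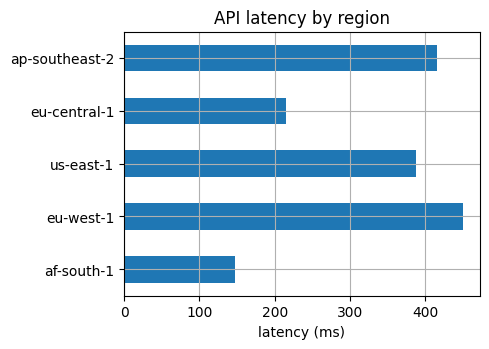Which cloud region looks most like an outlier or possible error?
af-south-1

af-south-1 ≈ 150; the rest sit between ≈ 200 and ≈ 450.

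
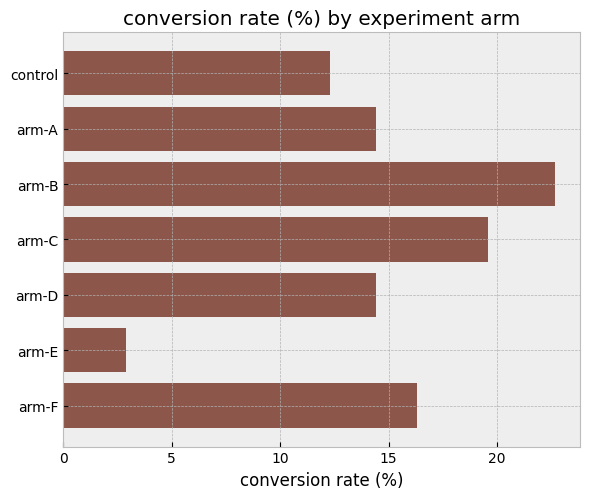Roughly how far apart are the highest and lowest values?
≈ 20

Max arm-B ≈ 22, min arm-E ≈ 2; range ≈ 20.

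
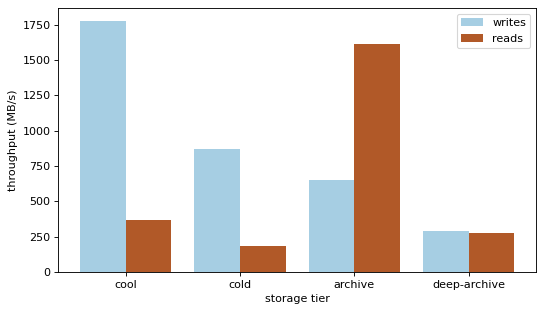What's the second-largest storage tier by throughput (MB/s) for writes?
Top 3 for writes: cool ≈ 1800, cold ≈ 800, archive ≈ 600.

cold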